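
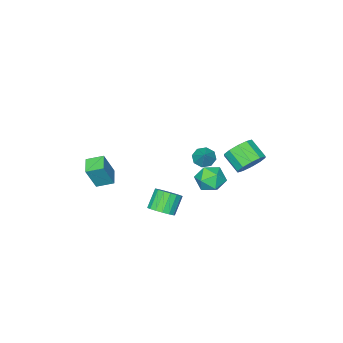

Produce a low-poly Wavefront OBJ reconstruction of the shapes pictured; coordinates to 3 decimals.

v -2.615 -1.402 -4.168
v -1.969 -1.617 -4.459
v -1.965 -0.718 -3.232
v -2.157 -1.132 -4.683
v -2.613 -0.805 -4.606
v -3.07 -0.828 -4.272
v -3.261 -1.188 -3.878
v -3.072 -1.673 -3.654
v -2.616 -1.999 -3.731
v -2.159 -1.976 -4.065
v 0.142 2.284 -3.46
v 0.596 1.568 -2.911
v -1.176 1.332 -3.609
v -0.722 0.616 -3.06
v -1.009 1.481 -2.625
v -0.194 2.069 -2.533
v -0.386 0.831 -3.987
v 0.429 1.419 -3.895
v 0.27 0.671 -3.237
v -0.115 1.072 -2.395
v -0.465 1.828 -4.125
v -0.85 2.229 -3.283
v -3.644 1.511 -3.754
v -2.955 1.057 -4.37
v -3.027 -0.146 -3.562
v -3.716 0.309 -2.946
v -2.638 1.351 -3.903
v -2.709 0.149 -3.096
v -2.705 1.707 -3.379
v -2.776 0.504 -2.572
v -3.131 1.988 -2.998
v -3.202 0.785 -2.191
v -3.753 2.087 -2.906
v -3.824 0.884 -2.099
v -4.333 1.966 -3.138
v -4.405 0.763 -2.33
v -4.651 1.671 -3.604
v -4.722 0.469 -2.797
v -4.584 1.316 -4.128
v -4.655 0.113 -3.321
v -4.158 1.035 -4.509
v -4.229 -0.168 -3.702
v -3.536 0.936 -4.601
v -3.607 -0.267 -3.794
v 2.896 -3.263 -3.465
v 3.585 -3.372 -1.839
v 3.641 -2.455 -3.727
v 4.33 -2.564 -2.1
v 3.61 -4.036 -3.82
v 4.299 -4.145 -2.193
v 4.355 -3.228 -4.081
v 5.044 -3.337 -2.455
v 3.426 1.214 -4.238
v 4.022 1.438 -3.706
v 3.17 1.189 -2.649
v 2.574 0.966 -3.182
v 3.829 1.777 -3.781
v 2.978 1.528 -2.724
v 3.544 1.988 -3.961
v 2.693 1.739 -2.904
v 3.232 2.021 -4.205
v 2.381 1.772 -3.148
v 2.965 1.869 -4.456
v 2.113 1.62 -3.399
v 2.803 1.568 -4.658
v 1.951 1.319 -3.601
v 2.783 1.185 -4.763
v 1.932 0.936 -3.706
v 2.911 0.809 -4.748
v 2.06 0.561 -3.692
v 3.157 0.526 -4.617
v 2.305 0.278 -3.56
v 3.465 0.401 -4.399
v 2.613 0.152 -3.342
v 3.763 0.462 -4.144
v 2.911 0.213 -3.087
v 3.984 0.695 -3.911
v 3.133 0.446 -2.854
v 4.078 1.048 -3.753
v 3.226 0.799 -2.696
f 2 1 4
f 2 4 3
f 4 1 5
f 4 5 3
f 5 1 6
f 5 6 3
f 6 1 7
f 6 7 3
f 7 1 8
f 7 8 3
f 8 1 9
f 8 9 3
f 9 1 10
f 9 10 3
f 10 1 2
f 10 2 3
f 11 22 16
f 11 16 12
f 11 12 18
f 11 18 21
f 11 21 22
f 12 16 20
f 16 22 15
f 22 21 13
f 21 18 17
f 18 12 19
f 14 20 15
f 14 15 13
f 14 13 17
f 14 17 19
f 14 19 20
f 15 20 16
f 13 15 22
f 17 13 21
f 19 17 18
f 20 19 12
f 24 23 27
f 24 27 25
f 25 27 28
f 25 28 26
f 27 23 29
f 27 29 28
f 28 29 30
f 28 30 26
f 29 23 31
f 29 31 30
f 30 31 32
f 30 32 26
f 31 23 33
f 31 33 32
f 32 33 34
f 32 34 26
f 33 23 35
f 33 35 34
f 34 35 36
f 34 36 26
f 35 23 37
f 35 37 36
f 36 37 38
f 36 38 26
f 37 23 39
f 37 39 38
f 38 39 40
f 38 40 26
f 39 23 41
f 39 41 40
f 40 41 42
f 40 42 26
f 41 23 43
f 41 43 42
f 42 43 44
f 42 44 26
f 43 23 24
f 43 24 44
f 44 24 25
f 44 25 26
f 46 48 45
f 49 46 45
f 45 48 47
f 47 49 45
f 46 52 48
f 50 46 49
f 50 52 46
f 48 52 47
f 51 49 47
f 47 52 51
f 51 50 49
f 52 50 51
f 54 53 57
f 54 57 55
f 55 57 58
f 55 58 56
f 57 53 59
f 57 59 58
f 58 59 60
f 58 60 56
f 59 53 61
f 59 61 60
f 60 61 62
f 60 62 56
f 61 53 63
f 61 63 62
f 62 63 64
f 62 64 56
f 63 53 65
f 63 65 64
f 64 65 66
f 64 66 56
f 65 53 67
f 65 67 66
f 66 67 68
f 66 68 56
f 67 53 69
f 67 69 68
f 68 69 70
f 68 70 56
f 69 53 71
f 69 71 70
f 70 71 72
f 70 72 56
f 71 53 73
f 71 73 72
f 72 73 74
f 72 74 56
f 73 53 75
f 73 75 74
f 74 75 76
f 74 76 56
f 75 53 77
f 75 77 76
f 76 77 78
f 76 78 56
f 77 53 79
f 77 79 78
f 78 79 80
f 78 80 56
f 79 53 54
f 79 54 80
f 80 54 55
f 80 55 56



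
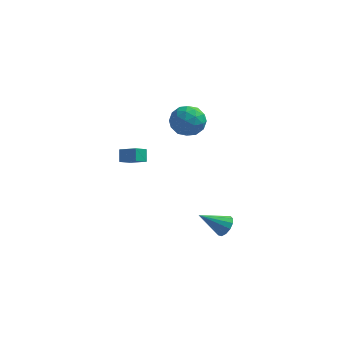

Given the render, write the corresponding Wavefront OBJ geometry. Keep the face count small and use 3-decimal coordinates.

v 3.298 -3.633 -0.764
v 3.751 -3.869 -0.27
v 1.942 -4.087 0.264
v 3.684 -3.483 -0.187
v 3.495 -3.145 -0.288
v 3.243 -2.962 -0.539
v 3.009 -2.992 -0.862
v 2.866 -3.226 -1.153
v 2.86 -3.589 -1.321
v 2.994 -3.966 -1.312
v 3.223 -4.238 -1.129
v 3.477 -4.317 -0.829
v 3.673 -4.18 -0.509
v -3.03 2.466 -0.792
v -3.159 3.028 -0.128
v -4.084 2.801 -1.282
v -4.214 3.364 -0.617
v -2.566 3.176 -1.303
v -2.696 3.739 -0.638
v -3.621 3.512 -1.792
v -3.75 4.074 -1.128
v 0.072 4.862 2.415
v 0.764 4.01 2.123
v -1.384 3.83 1.977
v -0.692 2.978 1.685
v -0.791 3.281 2.775
v 0.108 3.918 3.046
v -0.728 3.922 1.054
v 0.171 4.559 1.325
v 0.269 3.429 1.282
v 0.23 3.033 2.346
v -0.85 4.807 1.754
v -0.889 4.411 2.818
v 0.546 4.526 2.307
v -1.166 3.314 1.793
v -1.224 3.491 2.433
v -0.818 2.991 2.262
v 0.161 4.473 2.85
v 0.567 3.972 2.678
v -0.347 3.543 3.062
v -1.187 3.868 1.422
v -0.781 3.367 1.25
v 0.198 4.849 1.838
v 0.604 4.349 1.667
v -0.273 4.297 1.038
v 0.661 3.684 1.641
v -0.194 3.078 1.384
v -0.216 3.632 1.013
v 0.313 4.007 1.172
v 0.639 3.451 2.267
v -0.217 2.845 2.009
v -0.276 3.023 2.65
v 0.253 3.398 2.809
v 0.348 3.11 1.772
v -0.403 4.995 2.091
v -1.259 4.389 1.833
v -0.873 4.442 1.291
v -0.344 4.817 1.45
v -0.426 4.762 2.716
v -1.281 4.156 2.459
v -0.933 3.833 2.928
v -0.404 4.208 3.087
v -0.968 4.73 2.328
f 2 1 4
f 2 4 3
f 4 1 5
f 4 5 3
f 5 1 6
f 5 6 3
f 6 1 7
f 6 7 3
f 7 1 8
f 7 8 3
f 8 1 9
f 8 9 3
f 9 1 10
f 9 10 3
f 10 1 11
f 10 11 3
f 11 1 12
f 11 12 3
f 12 1 13
f 12 13 3
f 13 1 2
f 13 2 3
f 15 17 14
f 18 15 14
f 14 17 16
f 16 18 14
f 15 21 17
f 19 15 18
f 19 21 15
f 17 21 16
f 20 18 16
f 16 21 20
f 20 19 18
f 21 19 20
f 22 59 38
f 59 33 62
f 38 62 27
f 59 62 38
f 22 38 34
f 38 27 39
f 34 39 23
f 38 39 34
f 22 34 43
f 34 23 44
f 43 44 29
f 34 44 43
f 22 43 55
f 43 29 58
f 55 58 32
f 43 58 55
f 22 55 59
f 55 32 63
f 59 63 33
f 55 63 59
f 23 39 50
f 39 27 53
f 50 53 31
f 39 53 50
f 27 62 40
f 62 33 61
f 40 61 26
f 62 61 40
f 33 63 60
f 63 32 56
f 60 56 24
f 63 56 60
f 32 58 57
f 58 29 45
f 57 45 28
f 58 45 57
f 29 44 49
f 44 23 46
f 49 46 30
f 44 46 49
f 25 51 37
f 51 31 52
f 37 52 26
f 51 52 37
f 25 37 35
f 37 26 36
f 35 36 24
f 37 36 35
f 25 35 42
f 35 24 41
f 42 41 28
f 35 41 42
f 25 42 47
f 42 28 48
f 47 48 30
f 42 48 47
f 25 47 51
f 47 30 54
f 51 54 31
f 47 54 51
f 26 52 40
f 52 31 53
f 40 53 27
f 52 53 40
f 24 36 60
f 36 26 61
f 60 61 33
f 36 61 60
f 28 41 57
f 41 24 56
f 57 56 32
f 41 56 57
f 30 48 49
f 48 28 45
f 49 45 29
f 48 45 49
f 31 54 50
f 54 30 46
f 50 46 23
f 54 46 50



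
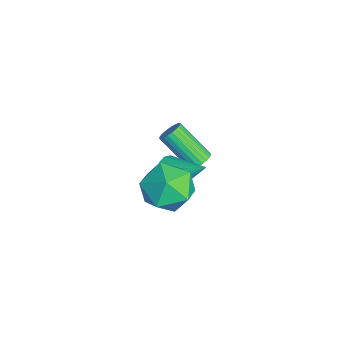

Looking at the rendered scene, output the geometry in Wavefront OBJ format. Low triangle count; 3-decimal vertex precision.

v 2.796 0.62 2.638
v 3.716 0.936 3.301
v 3.844 -0.756 1.839
v 4.764 -0.44 2.502
v 3.824 -0.943 3.002
v 3.176 -0.092 3.495
v 4.384 0.272 1.645
v 3.736 1.123 2.138
v 4.698 0.721 2.687
v 4.352 -0.029 3.526
v 3.208 0.209 1.614
v 2.862 -0.541 2.453
v -0.192 1.932 -0.484
v 0.28 1.783 -0.267
v -0.637 0.7 0.981
v -1.108 0.848 0.764
v 0.234 1.954 -0.152
v -0.683 0.87 1.096
v 0.123 2.122 -0.088
v -0.793 1.038 1.16
v -0.036 2.26 -0.085
v -0.952 1.176 1.164
v -0.218 2.349 -0.142
v -1.135 1.265 1.106
v -0.397 2.374 -0.251
v -1.313 1.29 0.997
v -0.544 2.332 -0.396
v -1.46 1.248 0.853
v -0.638 2.229 -0.554
v -1.554 1.145 0.694
v -0.663 2.08 -0.701
v -1.58 0.997 0.547
v -0.617 1.91 -0.816
v -1.534 0.826 0.432
v -0.507 1.742 -0.88
v -1.423 0.658 0.368
v -0.348 1.604 -0.884
v -1.264 0.52 0.365
v -0.165 1.515 -0.826
v -1.082 0.431 0.422
v 0.013 1.49 -0.717
v -0.903 0.406 0.531
v 0.16 1.532 -0.573
v -0.756 0.448 0.676
v 0.254 1.635 -0.414
v -0.662 0.551 0.834
v 0.837 0.65 0.096
v 1.412 0.739 -0.439
v 1.603 1.87 1.124
v 1.151 0.992 -0.543
v 0.818 1.166 -0.502
v 0.489 1.221 -0.324
v 0.24 1.146 -0.049
v 0.128 0.957 0.259
v 0.179 0.698 0.529
v 0.38 0.427 0.7
v 0.686 0.208 0.733
v 1.027 0.09 0.62
v 1.324 0.1 0.387
v 1.51 0.236 0.087
v 1.542 0.467 -0.211
f 1 12 6
f 1 6 2
f 1 2 8
f 1 8 11
f 1 11 12
f 2 6 10
f 6 12 5
f 12 11 3
f 11 8 7
f 8 2 9
f 4 10 5
f 4 5 3
f 4 3 7
f 4 7 9
f 4 9 10
f 5 10 6
f 3 5 12
f 7 3 11
f 9 7 8
f 10 9 2
f 14 13 17
f 14 17 15
f 15 17 18
f 15 18 16
f 17 13 19
f 17 19 18
f 18 19 20
f 18 20 16
f 19 13 21
f 19 21 20
f 20 21 22
f 20 22 16
f 21 13 23
f 21 23 22
f 22 23 24
f 22 24 16
f 23 13 25
f 23 25 24
f 24 25 26
f 24 26 16
f 25 13 27
f 25 27 26
f 26 27 28
f 26 28 16
f 27 13 29
f 27 29 28
f 28 29 30
f 28 30 16
f 29 13 31
f 29 31 30
f 30 31 32
f 30 32 16
f 31 13 33
f 31 33 32
f 32 33 34
f 32 34 16
f 33 13 35
f 33 35 34
f 34 35 36
f 34 36 16
f 35 13 37
f 35 37 36
f 36 37 38
f 36 38 16
f 37 13 39
f 37 39 38
f 38 39 40
f 38 40 16
f 39 13 41
f 39 41 40
f 40 41 42
f 40 42 16
f 41 13 43
f 41 43 42
f 42 43 44
f 42 44 16
f 43 13 45
f 43 45 44
f 44 45 46
f 44 46 16
f 45 13 14
f 45 14 46
f 46 14 15
f 46 15 16
f 48 47 50
f 48 50 49
f 50 47 51
f 50 51 49
f 51 47 52
f 51 52 49
f 52 47 53
f 52 53 49
f 53 47 54
f 53 54 49
f 54 47 55
f 54 55 49
f 55 47 56
f 55 56 49
f 56 47 57
f 56 57 49
f 57 47 58
f 57 58 49
f 58 47 59
f 58 59 49
f 59 47 60
f 59 60 49
f 60 47 61
f 60 61 49
f 61 47 48
f 61 48 49



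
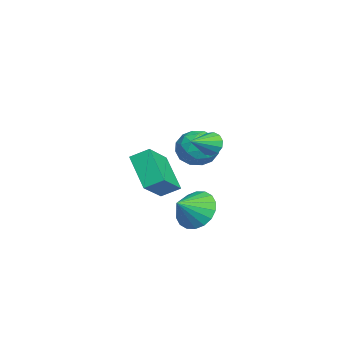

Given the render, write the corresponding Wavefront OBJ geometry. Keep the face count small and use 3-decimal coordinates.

v 3.073 -0.555 1.632
v 3.387 -0.534 1.11
v 3.987 -1.405 2.148
v 3.511 -0.282 1.307
v 3.496 -0.116 1.608
v 3.346 -0.089 1.916
v 3.11 -0.211 2.135
v 2.862 -0.442 2.194
v 2.681 -0.708 2.074
v 2.625 -0.926 1.815
v 2.711 -1.027 1.497
v 2.911 -0.977 1.223
v 3.164 -0.794 1.078
v -2.035 -0.997 -0.089
v -1.621 -0.345 -0.754
v -0.579 -1.755 0.074
v -0.165 -1.103 -0.591
v -0.455 -0.776 0.33
v -1.355 -0.307 0.229
v -0.845 -1.793 -0.909
v -1.745 -1.324 -1.01
v -0.885 -0.836 -1.262
v -0.644 -0.208 -0.495
v -1.556 -1.892 -0.185
v -1.315 -1.264 0.582
v -1.956 -0.604 -0.436
v -0.244 -1.496 -0.244
v -0.414 -1.303 0.298
v -0.171 -0.92 -0.094
v -1.8 -0.582 0.142
v -1.556 -0.199 -0.249
v -0.871 -0.452 0.389
v -0.644 -1.901 -0.431
v -0.4 -1.518 -0.822
v -2.029 -1.18 -0.586
v -1.786 -0.797 -0.978
v -1.329 -1.648 -1.069
v -1.28 -0.51 -1.125
v -0.424 -0.956 -1.029
v -0.824 -1.361 -1.216
v -1.353 -1.086 -1.276
v -1.138 -0.14 -0.675
v -0.282 -0.586 -0.579
v -0.453 -0.394 -0.037
v -0.982 -0.118 -0.097
v -0.706 -0.43 -0.973
v -1.918 -1.514 -0.101
v -1.062 -1.96 -0.005
v -1.218 -1.982 -0.583
v -1.747 -1.706 -0.643
v -1.776 -1.144 0.349
v -0.92 -1.59 0.445
v -0.847 -1.014 0.596
v -1.376 -0.739 0.536
v -1.494 -1.67 0.293
v 3.074 -1.148 -2.101
v 3.531 -1.522 -2.945
v 3.766 -1.932 -1.379
v 3.804 -1.173 -2.827
v 3.933 -0.819 -2.566
v 3.891 -0.53 -2.212
v 3.688 -0.364 -1.837
v 3.363 -0.353 -1.514
v 2.981 -0.499 -1.307
v 2.617 -0.774 -1.257
v 2.344 -1.123 -1.375
v 2.216 -1.477 -1.636
v 2.258 -1.766 -1.99
v 2.461 -1.933 -2.365
v 2.786 -1.944 -2.688
v 3.168 -1.797 -2.895
v 2.297 -3.143 0.088
v 2.351 -2.339 0.551
v 3.574 -2.555 -1.083
v 3.629 -1.75 -0.62
v 3.531 -3.81 1.1
v 3.586 -3.005 1.563
v 4.809 -3.221 -0.071
v 4.863 -2.417 0.392
f 2 1 4
f 2 4 3
f 4 1 5
f 4 5 3
f 5 1 6
f 5 6 3
f 6 1 7
f 6 7 3
f 7 1 8
f 7 8 3
f 8 1 9
f 8 9 3
f 9 1 10
f 9 10 3
f 10 1 11
f 10 11 3
f 11 1 12
f 11 12 3
f 12 1 13
f 12 13 3
f 13 1 2
f 13 2 3
f 14 51 30
f 51 25 54
f 30 54 19
f 51 54 30
f 14 30 26
f 30 19 31
f 26 31 15
f 30 31 26
f 14 26 35
f 26 15 36
f 35 36 21
f 26 36 35
f 14 35 47
f 35 21 50
f 47 50 24
f 35 50 47
f 14 47 51
f 47 24 55
f 51 55 25
f 47 55 51
f 15 31 42
f 31 19 45
f 42 45 23
f 31 45 42
f 19 54 32
f 54 25 53
f 32 53 18
f 54 53 32
f 25 55 52
f 55 24 48
f 52 48 16
f 55 48 52
f 24 50 49
f 50 21 37
f 49 37 20
f 50 37 49
f 21 36 41
f 36 15 38
f 41 38 22
f 36 38 41
f 17 43 29
f 43 23 44
f 29 44 18
f 43 44 29
f 17 29 27
f 29 18 28
f 27 28 16
f 29 28 27
f 17 27 34
f 27 16 33
f 34 33 20
f 27 33 34
f 17 34 39
f 34 20 40
f 39 40 22
f 34 40 39
f 17 39 43
f 39 22 46
f 43 46 23
f 39 46 43
f 18 44 32
f 44 23 45
f 32 45 19
f 44 45 32
f 16 28 52
f 28 18 53
f 52 53 25
f 28 53 52
f 20 33 49
f 33 16 48
f 49 48 24
f 33 48 49
f 22 40 41
f 40 20 37
f 41 37 21
f 40 37 41
f 23 46 42
f 46 22 38
f 42 38 15
f 46 38 42
f 57 56 59
f 57 59 58
f 59 56 60
f 59 60 58
f 60 56 61
f 60 61 58
f 61 56 62
f 61 62 58
f 62 56 63
f 62 63 58
f 63 56 64
f 63 64 58
f 64 56 65
f 64 65 58
f 65 56 66
f 65 66 58
f 66 56 67
f 66 67 58
f 67 56 68
f 67 68 58
f 68 56 69
f 68 69 58
f 69 56 70
f 69 70 58
f 70 56 71
f 70 71 58
f 71 56 57
f 71 57 58
f 73 75 72
f 76 73 72
f 72 75 74
f 74 76 72
f 73 79 75
f 77 73 76
f 77 79 73
f 75 79 74
f 78 76 74
f 74 79 78
f 78 77 76
f 79 77 78



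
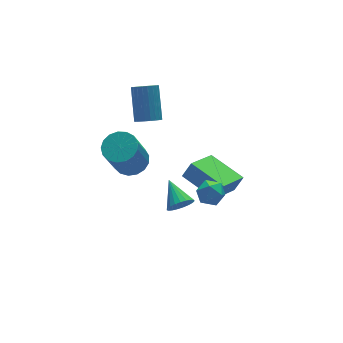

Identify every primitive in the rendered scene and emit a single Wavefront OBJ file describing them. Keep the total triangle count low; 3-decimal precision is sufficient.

v -1.202 0.443 2.472
v -0.668 -0.161 2.543
v -1.463 -0.648 4.38
v -1.998 -0.043 4.308
v -0.486 0.142 2.702
v -1.282 -0.344 4.539
v -0.469 0.515 2.808
v -1.264 0.028 4.645
v -0.619 0.871 2.837
v -1.415 0.384 4.674
v -0.903 1.129 2.783
v -1.699 0.642 4.619
v -1.256 1.23 2.657
v -2.051 0.743 4.494
v -1.596 1.151 2.489
v -2.391 0.664 4.325
v -1.846 0.91 2.316
v -2.641 0.423 4.153
v -1.949 0.562 2.18
v -2.744 0.075 4.017
v -1.88 0.187 2.11
v -2.675 -0.3 3.947
v -1.656 -0.13 2.123
v -2.452 -0.616 3.96
v -1.329 -0.315 2.216
v -2.124 -0.802 4.053
v -0.972 -0.326 2.367
v -1.767 -0.813 4.204
v 0.943 -2.171 2.313
v 1.374 -2.263 1.777
v 0.426 -3.137 2.063
v 0.857 -3.229 1.527
v 1.097 -3.275 2.177
v 1.416 -2.679 2.331
v 0.384 -2.721 1.509
v 0.703 -2.125 1.663
v 1.028 -2.603 1.28
v 1.469 -2.946 1.693
v 0.331 -2.454 2.147
v 0.772 -2.797 2.56
v 0.513 1.987 3.079
v 1.1 1.97 2.878
v 1.573 3.096 4.159
v 0.987 3.113 4.361
v 1.011 2.154 2.749
v 1.484 3.28 4.03
v 0.846 2.313 2.67
v 1.319 3.439 3.951
v 0.631 2.422 2.654
v 1.104 3.548 3.935
v 0.398 2.465 2.702
v 0.871 3.591 3.983
v 0.182 2.435 2.808
v 0.655 3.561 4.089
v 0.017 2.337 2.955
v 0.49 3.463 4.236
v -0.072 2.186 3.121
v 0.401 3.312 4.402
v -0.073 2.004 3.281
v 0.4 3.13 4.562
v 0.016 1.82 3.41
v 0.489 2.946 4.691
v 0.181 1.661 3.489
v 0.654 2.787 4.77
v 0.396 1.552 3.505
v 0.869 2.678 4.786
v 0.629 1.509 3.457
v 1.102 2.635 4.738
v 0.845 1.539 3.351
v 1.318 2.665 4.632
v 1.01 1.637 3.204
v 1.483 2.763 4.485
v 1.099 1.788 3.038
v 1.572 2.914 4.319
v 0.445 -0.959 -0.452
v 0.733 -0.724 -0.985
v 0.575 0.299 0.172
v 0.472 -0.672 -1.035
v 0.207 -0.67 -0.984
v -0.017 -0.718 -0.841
v -0.162 -0.807 -0.63
v -0.201 -0.923 -0.389
v -0.129 -1.045 -0.159
v 0.042 -1.152 0.02
v 0.283 -1.225 0.118
v 0.552 -1.253 0.117
v 0.803 -1.229 0.018
v 0.991 -1.159 -0.163
v 1.085 -1.054 -0.393
v 1.068 -0.933 -0.634
v 0.944 -0.816 -0.844
v 4.004 0.335 -2.518
v 2.46 -0.465 -1.593
v 3.364 2.089 -2.068
v 1.82 1.288 -1.142
v 4.46 0.312 -1.778
v 2.916 -0.489 -0.852
v 3.82 2.065 -1.327
v 2.276 1.265 -0.402
f 2 1 5
f 2 5 3
f 3 5 6
f 3 6 4
f 5 1 7
f 5 7 6
f 6 7 8
f 6 8 4
f 7 1 9
f 7 9 8
f 8 9 10
f 8 10 4
f 9 1 11
f 9 11 10
f 10 11 12
f 10 12 4
f 11 1 13
f 11 13 12
f 12 13 14
f 12 14 4
f 13 1 15
f 13 15 14
f 14 15 16
f 14 16 4
f 15 1 17
f 15 17 16
f 16 17 18
f 16 18 4
f 17 1 19
f 17 19 18
f 18 19 20
f 18 20 4
f 19 1 21
f 19 21 20
f 20 21 22
f 20 22 4
f 21 1 23
f 21 23 22
f 22 23 24
f 22 24 4
f 23 1 25
f 23 25 24
f 24 25 26
f 24 26 4
f 25 1 27
f 25 27 26
f 26 27 28
f 26 28 4
f 27 1 2
f 27 2 28
f 28 2 3
f 28 3 4
f 29 40 34
f 29 34 30
f 29 30 36
f 29 36 39
f 29 39 40
f 30 34 38
f 34 40 33
f 40 39 31
f 39 36 35
f 36 30 37
f 32 38 33
f 32 33 31
f 32 31 35
f 32 35 37
f 32 37 38
f 33 38 34
f 31 33 40
f 35 31 39
f 37 35 36
f 38 37 30
f 42 41 45
f 42 45 43
f 43 45 46
f 43 46 44
f 45 41 47
f 45 47 46
f 46 47 48
f 46 48 44
f 47 41 49
f 47 49 48
f 48 49 50
f 48 50 44
f 49 41 51
f 49 51 50
f 50 51 52
f 50 52 44
f 51 41 53
f 51 53 52
f 52 53 54
f 52 54 44
f 53 41 55
f 53 55 54
f 54 55 56
f 54 56 44
f 55 41 57
f 55 57 56
f 56 57 58
f 56 58 44
f 57 41 59
f 57 59 58
f 58 59 60
f 58 60 44
f 59 41 61
f 59 61 60
f 60 61 62
f 60 62 44
f 61 41 63
f 61 63 62
f 62 63 64
f 62 64 44
f 63 41 65
f 63 65 64
f 64 65 66
f 64 66 44
f 65 41 67
f 65 67 66
f 66 67 68
f 66 68 44
f 67 41 69
f 67 69 68
f 68 69 70
f 68 70 44
f 69 41 71
f 69 71 70
f 70 71 72
f 70 72 44
f 71 41 73
f 71 73 72
f 72 73 74
f 72 74 44
f 73 41 42
f 73 42 74
f 74 42 43
f 74 43 44
f 76 75 78
f 76 78 77
f 78 75 79
f 78 79 77
f 79 75 80
f 79 80 77
f 80 75 81
f 80 81 77
f 81 75 82
f 81 82 77
f 82 75 83
f 82 83 77
f 83 75 84
f 83 84 77
f 84 75 85
f 84 85 77
f 85 75 86
f 85 86 77
f 86 75 87
f 86 87 77
f 87 75 88
f 87 88 77
f 88 75 89
f 88 89 77
f 89 75 90
f 89 90 77
f 90 75 91
f 90 91 77
f 91 75 76
f 91 76 77
f 93 95 92
f 96 93 92
f 92 95 94
f 94 96 92
f 93 99 95
f 97 93 96
f 97 99 93
f 95 99 94
f 98 96 94
f 94 99 98
f 98 97 96
f 99 97 98



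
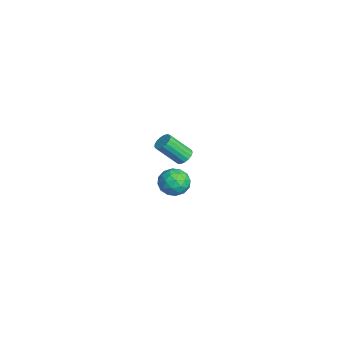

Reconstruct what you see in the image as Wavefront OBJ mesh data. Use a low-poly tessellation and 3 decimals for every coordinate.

v 3.079 -1.614 3.073
v 3.721 -1.055 3.044
v 3.559 -2.225 1.936
v 4.201 -1.666 1.907
v 4.172 -2.25 2.527
v 3.875 -1.872 3.23
v 3.405 -1.408 1.75
v 3.108 -1.03 2.453
v 3.922 -0.928 2.227
v 4.397 -1.448 2.706
v 2.883 -1.832 2.274
v 3.358 -2.352 2.753
v 3.357 -1.281 3.159
v 3.923 -1.999 1.821
v 3.905 -2.342 2.186
v 4.283 -2.014 2.169
v 3.448 -1.761 3.268
v 3.826 -1.432 3.251
v 4.091 -2.135 2.946
v 3.454 -1.848 1.729
v 3.832 -1.519 1.712
v 2.997 -1.266 2.811
v 3.375 -0.938 2.794
v 3.189 -1.145 2.034
v 3.854 -0.878 2.661
v 4.136 -1.237 1.992
v 3.668 -1.085 1.9
v 3.493 -0.863 2.314
v 4.132 -1.183 2.943
v 4.415 -1.543 2.274
v 4.397 -1.886 2.639
v 4.223 -1.663 3.052
v 4.251 -1.109 2.462
v 2.865 -1.737 2.706
v 3.148 -2.097 2.037
v 3.057 -1.617 1.928
v 2.883 -1.394 2.341
v 3.144 -2.043 2.988
v 3.426 -2.402 2.319
v 3.787 -2.417 2.666
v 3.612 -2.195 3.08
v 3.029 -2.171 2.518
v -3.257 0.249 -0.857
v -2.695 0.157 -0.876
v -2.84 -0.981 0.379
v -3.403 -0.889 0.397
v -2.722 0.36 -0.695
v -2.868 -0.778 0.56
v -2.872 0.537 -0.552
v -3.017 -0.601 0.703
v -3.11 0.648 -0.478
v -3.255 -0.49 0.777
v -3.382 0.668 -0.492
v -3.527 -0.47 0.763
v -3.625 0.592 -0.589
v -3.77 -0.546 0.666
v -3.784 0.437 -0.748
v -3.929 -0.701 0.507
v -3.822 0.239 -0.932
v -3.968 -0.899 0.323
v -3.731 0.044 -1.098
v -3.877 -1.094 0.156
v -3.532 -0.105 -1.21
v -3.677 -1.243 0.045
v -3.269 -0.173 -1.241
v -3.414 -1.31 0.014
v -3.004 -0.144 -1.184
v -3.149 -1.281 0.071
v -2.797 -0.025 -1.052
v -2.942 -1.162 0.203
f 1 38 17
f 38 12 41
f 17 41 6
f 38 41 17
f 1 17 13
f 17 6 18
f 13 18 2
f 17 18 13
f 1 13 22
f 13 2 23
f 22 23 8
f 13 23 22
f 1 22 34
f 22 8 37
f 34 37 11
f 22 37 34
f 1 34 38
f 34 11 42
f 38 42 12
f 34 42 38
f 2 18 29
f 18 6 32
f 29 32 10
f 18 32 29
f 6 41 19
f 41 12 40
f 19 40 5
f 41 40 19
f 12 42 39
f 42 11 35
f 39 35 3
f 42 35 39
f 11 37 36
f 37 8 24
f 36 24 7
f 37 24 36
f 8 23 28
f 23 2 25
f 28 25 9
f 23 25 28
f 4 30 16
f 30 10 31
f 16 31 5
f 30 31 16
f 4 16 14
f 16 5 15
f 14 15 3
f 16 15 14
f 4 14 21
f 14 3 20
f 21 20 7
f 14 20 21
f 4 21 26
f 21 7 27
f 26 27 9
f 21 27 26
f 4 26 30
f 26 9 33
f 30 33 10
f 26 33 30
f 5 31 19
f 31 10 32
f 19 32 6
f 31 32 19
f 3 15 39
f 15 5 40
f 39 40 12
f 15 40 39
f 7 20 36
f 20 3 35
f 36 35 11
f 20 35 36
f 9 27 28
f 27 7 24
f 28 24 8
f 27 24 28
f 10 33 29
f 33 9 25
f 29 25 2
f 33 25 29
f 44 43 47
f 44 47 45
f 45 47 48
f 45 48 46
f 47 43 49
f 47 49 48
f 48 49 50
f 48 50 46
f 49 43 51
f 49 51 50
f 50 51 52
f 50 52 46
f 51 43 53
f 51 53 52
f 52 53 54
f 52 54 46
f 53 43 55
f 53 55 54
f 54 55 56
f 54 56 46
f 55 43 57
f 55 57 56
f 56 57 58
f 56 58 46
f 57 43 59
f 57 59 58
f 58 59 60
f 58 60 46
f 59 43 61
f 59 61 60
f 60 61 62
f 60 62 46
f 61 43 63
f 61 63 62
f 62 63 64
f 62 64 46
f 63 43 65
f 63 65 64
f 64 65 66
f 64 66 46
f 65 43 67
f 65 67 66
f 66 67 68
f 66 68 46
f 67 43 69
f 67 69 68
f 68 69 70
f 68 70 46
f 69 43 44
f 69 44 70
f 70 44 45
f 70 45 46



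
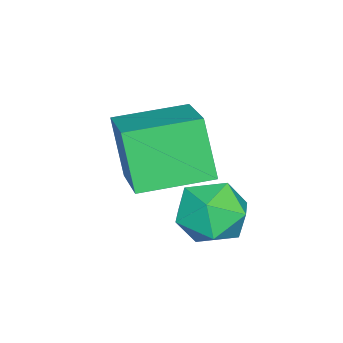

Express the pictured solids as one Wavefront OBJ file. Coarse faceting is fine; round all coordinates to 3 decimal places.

v -3.577 -1.909 -3.423
v -3.203 -1.44 -2.928
v -2.617 -1.82 -4.232
v -2.243 -1.351 -3.737
v -2.341 -2.102 -3.562
v -2.934 -2.158 -3.062
v -2.886 -1.102 -4.098
v -3.479 -1.158 -3.598
v -2.776 -0.941 -3.345
v -2.439 -1.559 -3.014
v -3.381 -1.701 -4.146
v -3.044 -2.319 -3.815
v -3.267 -3.467 -3.314
v -3.647 -3.878 -2.074
v -4.062 -2.23 -3.147
v -4.442 -2.641 -1.907
v -1.898 -2.679 -2.633
v -2.278 -3.09 -1.393
v -2.693 -1.442 -2.466
v -3.073 -1.853 -1.226
f 1 12 6
f 1 6 2
f 1 2 8
f 1 8 11
f 1 11 12
f 2 6 10
f 6 12 5
f 12 11 3
f 11 8 7
f 8 2 9
f 4 10 5
f 4 5 3
f 4 3 7
f 4 7 9
f 4 9 10
f 5 10 6
f 3 5 12
f 7 3 11
f 9 7 8
f 10 9 2
f 14 16 13
f 17 14 13
f 13 16 15
f 15 17 13
f 14 20 16
f 18 14 17
f 18 20 14
f 16 20 15
f 19 17 15
f 15 20 19
f 19 18 17
f 20 18 19



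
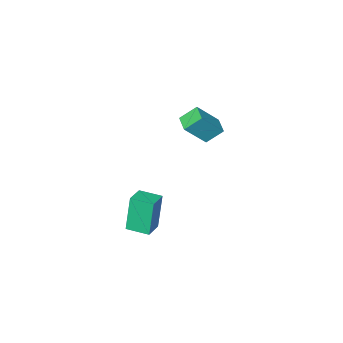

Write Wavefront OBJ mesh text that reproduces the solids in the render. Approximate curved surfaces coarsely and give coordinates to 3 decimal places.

v 2.829 3.324 -3.362
v 2.524 3.189 -1.654
v 2.228 4.171 -3.403
v 1.922 4.036 -1.695
v 3.578 3.864 -3.185
v 3.272 3.729 -1.477
v 2.976 4.711 -3.226
v 2.671 4.576 -1.518
v -3.491 -0.057 -1.572
v -2.459 -0.224 -0.427
v -3.212 0.779 -1.701
v -2.18 0.611 -0.556
v -2.8 -0.391 -2.244
v -1.768 -0.559 -1.099
v -2.521 0.444 -2.373
v -1.489 0.277 -1.228
f 2 4 1
f 5 2 1
f 1 4 3
f 3 5 1
f 2 8 4
f 6 2 5
f 6 8 2
f 4 8 3
f 7 5 3
f 3 8 7
f 7 6 5
f 8 6 7
f 10 12 9
f 13 10 9
f 9 12 11
f 11 13 9
f 10 16 12
f 14 10 13
f 14 16 10
f 12 16 11
f 15 13 11
f 11 16 15
f 15 14 13
f 16 14 15



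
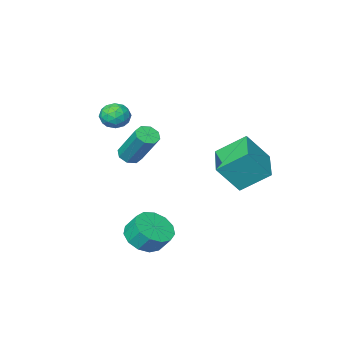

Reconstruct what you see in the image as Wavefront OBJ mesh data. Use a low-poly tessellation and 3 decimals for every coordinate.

v 0.848 -2.772 2.039
v 1.473 -2.435 2.405
v 0.827 -3.705 2.935
v 1.452 -3.368 3.301
v 0.741 -3.003 3.307
v 0.755 -2.426 2.754
v 1.545 -3.714 2.586
v 1.559 -3.137 2.033
v 1.905 -3.017 2.743
v 1.408 -2.578 3.188
v 0.892 -3.562 2.152
v 0.395 -3.123 2.597
v 1.162 -2.522 2.144
v 1.138 -3.618 3.196
v 0.72 -3.403 3.2
v 1.088 -3.205 3.415
v 0.74 -2.517 2.349
v 1.108 -2.319 2.563
v 0.677 -2.652 3.094
v 1.192 -3.821 2.777
v 1.56 -3.623 2.991
v 1.212 -2.935 1.925
v 1.58 -2.737 2.14
v 1.623 -3.488 2.246
v 1.784 -2.666 2.557
v 1.771 -3.214 3.083
v 1.826 -3.417 2.664
v 1.834 -3.079 2.338
v 1.492 -2.408 2.819
v 1.479 -2.956 3.345
v 1.061 -2.741 3.349
v 1.069 -2.402 3.024
v 1.745 -2.75 3.018
v 0.821 -3.184 1.995
v 0.808 -3.732 2.521
v 1.231 -3.738 2.316
v 1.239 -3.399 1.991
v 0.529 -2.926 2.257
v 0.516 -3.474 2.783
v 0.466 -3.061 3.002
v 0.474 -2.723 2.676
v 0.555 -3.39 2.322
v -3.925 2.226 0.812
v -2.896 1.831 2.222
v -2.9 3.859 0.521
v -1.871 3.464 1.931
v -2.809 1.336 -0.251
v -1.78 0.941 1.159
v -1.784 2.969 -0.542
v -0.755 2.574 0.868
v 2.435 1.577 -2.977
v 3.411 1.898 -2.912
v 3.162 2.484 -2.077
v 2.185 2.163 -2.143
v 3.138 2.275 -3.258
v 2.888 2.862 -2.423
v 2.641 2.431 -3.515
v 2.392 3.017 -2.68
v 2.079 2.315 -3.602
v 1.83 2.901 -2.767
v 1.63 1.965 -3.49
v 1.381 2.551 -2.655
v 1.436 1.492 -3.216
v 1.187 2.078 -2.381
v 1.559 1.045 -2.866
v 1.31 1.632 -2.031
v 1.961 0.768 -2.551
v 1.711 1.354 -1.716
v 2.512 0.747 -2.372
v 2.263 1.333 -1.537
v 3.039 0.99 -2.385
v 2.79 1.576 -1.55
v 3.374 1.419 -2.586
v 3.125 2.005 -1.751
v 2.579 0.69 1.911
v 3.039 0.406 2.172
v 2.901 1.727 3.85
v 2.441 2.01 3.589
v 3.175 0.756 1.908
v 3.037 2.077 3.586
v 2.962 1.067 1.645
v 2.824 2.388 3.323
v 2.525 1.157 1.539
v 2.386 2.478 3.217
v 2.119 0.973 1.65
v 1.981 2.294 3.328
v 1.983 0.623 1.914
v 1.845 1.944 3.592
v 2.196 0.312 2.177
v 2.058 1.633 3.855
v 2.634 0.222 2.283
v 2.495 1.543 3.961
f 1 38 17
f 38 12 41
f 17 41 6
f 38 41 17
f 1 17 13
f 17 6 18
f 13 18 2
f 17 18 13
f 1 13 22
f 13 2 23
f 22 23 8
f 13 23 22
f 1 22 34
f 22 8 37
f 34 37 11
f 22 37 34
f 1 34 38
f 34 11 42
f 38 42 12
f 34 42 38
f 2 18 29
f 18 6 32
f 29 32 10
f 18 32 29
f 6 41 19
f 41 12 40
f 19 40 5
f 41 40 19
f 12 42 39
f 42 11 35
f 39 35 3
f 42 35 39
f 11 37 36
f 37 8 24
f 36 24 7
f 37 24 36
f 8 23 28
f 23 2 25
f 28 25 9
f 23 25 28
f 4 30 16
f 30 10 31
f 16 31 5
f 30 31 16
f 4 16 14
f 16 5 15
f 14 15 3
f 16 15 14
f 4 14 21
f 14 3 20
f 21 20 7
f 14 20 21
f 4 21 26
f 21 7 27
f 26 27 9
f 21 27 26
f 4 26 30
f 26 9 33
f 30 33 10
f 26 33 30
f 5 31 19
f 31 10 32
f 19 32 6
f 31 32 19
f 3 15 39
f 15 5 40
f 39 40 12
f 15 40 39
f 7 20 36
f 20 3 35
f 36 35 11
f 20 35 36
f 9 27 28
f 27 7 24
f 28 24 8
f 27 24 28
f 10 33 29
f 33 9 25
f 29 25 2
f 33 25 29
f 44 46 43
f 47 44 43
f 43 46 45
f 45 47 43
f 44 50 46
f 48 44 47
f 48 50 44
f 46 50 45
f 49 47 45
f 45 50 49
f 49 48 47
f 50 48 49
f 52 51 55
f 52 55 53
f 53 55 56
f 53 56 54
f 55 51 57
f 55 57 56
f 56 57 58
f 56 58 54
f 57 51 59
f 57 59 58
f 58 59 60
f 58 60 54
f 59 51 61
f 59 61 60
f 60 61 62
f 60 62 54
f 61 51 63
f 61 63 62
f 62 63 64
f 62 64 54
f 63 51 65
f 63 65 64
f 64 65 66
f 64 66 54
f 65 51 67
f 65 67 66
f 66 67 68
f 66 68 54
f 67 51 69
f 67 69 68
f 68 69 70
f 68 70 54
f 69 51 71
f 69 71 70
f 70 71 72
f 70 72 54
f 71 51 73
f 71 73 72
f 72 73 74
f 72 74 54
f 73 51 52
f 73 52 74
f 74 52 53
f 74 53 54
f 76 75 79
f 76 79 77
f 77 79 80
f 77 80 78
f 79 75 81
f 79 81 80
f 80 81 82
f 80 82 78
f 81 75 83
f 81 83 82
f 82 83 84
f 82 84 78
f 83 75 85
f 83 85 84
f 84 85 86
f 84 86 78
f 85 75 87
f 85 87 86
f 86 87 88
f 86 88 78
f 87 75 89
f 87 89 88
f 88 89 90
f 88 90 78
f 89 75 91
f 89 91 90
f 90 91 92
f 90 92 78
f 91 75 76
f 91 76 92
f 92 76 77
f 92 77 78



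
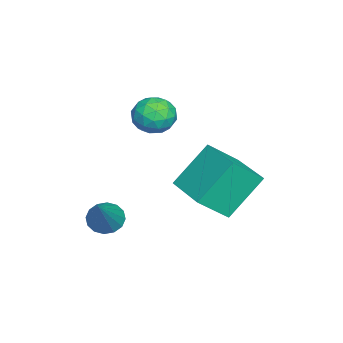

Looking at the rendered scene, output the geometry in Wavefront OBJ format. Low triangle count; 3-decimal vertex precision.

v -3.393 -0.132 2.497
v -2.647 0.205 2.226
v -3.033 -1.365 1.954
v -2.287 -1.028 1.683
v -2.429 -1.14 2.526
v -2.651 -0.377 2.862
v -3.029 -0.783 1.318
v -3.251 -0.02 1.654
v -2.422 -0.197 1.497
v -2.051 -0.418 2.244
v -3.629 -0.742 1.936
v -3.258 -0.963 2.683
v -3.051 0.145 2.41
v -2.629 -1.305 1.77
v -2.712 -1.371 2.266
v -2.274 -1.173 2.107
v -3.054 -0.197 2.783
v -2.615 0.001 2.624
v -2.487 -0.79 2.8
v -3.065 -1.161 1.556
v -2.626 -0.963 1.397
v -3.406 0.013 2.073
v -2.968 0.211 1.914
v -3.193 -0.37 1.38
v -2.481 0.107 1.822
v -2.27 -0.619 1.502
v -2.706 -0.474 1.288
v -2.836 -0.026 1.486
v -2.263 -0.023 2.26
v -2.051 -0.748 1.941
v -2.135 -0.814 2.437
v -2.265 -0.366 2.634
v -2.131 -0.26 1.832
v -3.629 -0.412 2.239
v -3.417 -1.137 1.92
v -3.415 -0.794 1.546
v -3.545 -0.346 1.743
v -3.41 -0.541 2.678
v -3.199 -1.267 2.358
v -2.844 -1.134 2.694
v -2.974 -0.686 2.892
v -3.549 -0.9 2.348
v -0.424 -1.754 -1.833
v 0.034 -2.047 -2.257
v 1.084 -1.606 -0.307
v 0.062 -1.696 -2.319
v -0.04 -1.361 -2.25
v -0.245 -1.131 -2.07
v -0.498 -1.068 -1.825
v -0.732 -1.189 -1.583
v -0.882 -1.461 -1.408
v -0.91 -1.812 -1.346
v -0.808 -2.147 -1.415
v -0.603 -2.377 -1.596
v -0.35 -2.44 -1.84
v -0.117 -2.319 -2.082
v -3.093 0.032 -1.432
v -4.02 1.096 0.151
v -3.764 1.025 -2.492
v -4.69 2.089 -0.91
v -1.51 1.231 -1.31
v -2.436 2.295 0.272
v -2.18 2.224 -2.371
v -3.107 3.288 -0.788
f 1 38 17
f 38 12 41
f 17 41 6
f 38 41 17
f 1 17 13
f 17 6 18
f 13 18 2
f 17 18 13
f 1 13 22
f 13 2 23
f 22 23 8
f 13 23 22
f 1 22 34
f 22 8 37
f 34 37 11
f 22 37 34
f 1 34 38
f 34 11 42
f 38 42 12
f 34 42 38
f 2 18 29
f 18 6 32
f 29 32 10
f 18 32 29
f 6 41 19
f 41 12 40
f 19 40 5
f 41 40 19
f 12 42 39
f 42 11 35
f 39 35 3
f 42 35 39
f 11 37 36
f 37 8 24
f 36 24 7
f 37 24 36
f 8 23 28
f 23 2 25
f 28 25 9
f 23 25 28
f 4 30 16
f 30 10 31
f 16 31 5
f 30 31 16
f 4 16 14
f 16 5 15
f 14 15 3
f 16 15 14
f 4 14 21
f 14 3 20
f 21 20 7
f 14 20 21
f 4 21 26
f 21 7 27
f 26 27 9
f 21 27 26
f 4 26 30
f 26 9 33
f 30 33 10
f 26 33 30
f 5 31 19
f 31 10 32
f 19 32 6
f 31 32 19
f 3 15 39
f 15 5 40
f 39 40 12
f 15 40 39
f 7 20 36
f 20 3 35
f 36 35 11
f 20 35 36
f 9 27 28
f 27 7 24
f 28 24 8
f 27 24 28
f 10 33 29
f 33 9 25
f 29 25 2
f 33 25 29
f 44 43 46
f 44 46 45
f 46 43 47
f 46 47 45
f 47 43 48
f 47 48 45
f 48 43 49
f 48 49 45
f 49 43 50
f 49 50 45
f 50 43 51
f 50 51 45
f 51 43 52
f 51 52 45
f 52 43 53
f 52 53 45
f 53 43 54
f 53 54 45
f 54 43 55
f 54 55 45
f 55 43 56
f 55 56 45
f 56 43 44
f 56 44 45
f 58 60 57
f 61 58 57
f 57 60 59
f 59 61 57
f 58 64 60
f 62 58 61
f 62 64 58
f 60 64 59
f 63 61 59
f 59 64 63
f 63 62 61
f 64 62 63



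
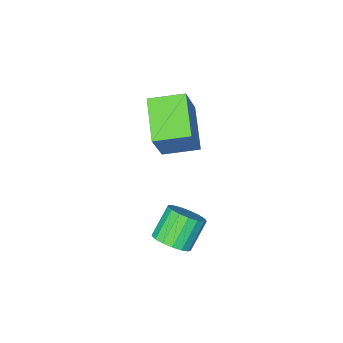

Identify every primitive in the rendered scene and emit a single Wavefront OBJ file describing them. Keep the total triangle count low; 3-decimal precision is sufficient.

v -2.928 -1.985 0.601
v -2.159 -1.502 2.19
v -2.127 -0.624 -0.199
v -1.359 -0.141 1.39
v -1.881 -2.759 0.33
v -1.113 -2.276 1.919
v -1.081 -1.398 -0.47
v -0.312 -0.915 1.119
v 0.114 0.698 -2.949
v 0.589 0.26 -2.63
v -0.24 0.045 -1.692
v -0.714 0.482 -2.011
v 0.66 0.57 -2.496
v -0.169 0.354 -1.559
v 0.605 0.909 -2.466
v -0.224 0.693 -1.529
v 0.439 1.199 -2.547
v -0.39 0.984 -1.609
v 0.198 1.375 -2.72
v -0.631 1.16 -1.782
v -0.062 1.396 -2.945
v -0.891 1.18 -2.007
v -0.282 1.256 -3.171
v -1.111 1.041 -2.233
v -0.411 0.989 -3.346
v -1.24 0.774 -2.408
v -0.419 0.655 -3.43
v -1.248 0.44 -2.493
v -0.305 0.331 -3.404
v -1.134 0.115 -2.467
v -0.095 0.09 -3.274
v -0.924 -0.125 -2.336
v 0.163 -0.011 -3.069
v -0.666 -0.226 -2.131
v 0.41 0.051 -2.837
v -0.419 -0.165 -1.899
f 2 4 1
f 5 2 1
f 1 4 3
f 3 5 1
f 2 8 4
f 6 2 5
f 6 8 2
f 4 8 3
f 7 5 3
f 3 8 7
f 7 6 5
f 8 6 7
f 10 9 13
f 10 13 11
f 11 13 14
f 11 14 12
f 13 9 15
f 13 15 14
f 14 15 16
f 14 16 12
f 15 9 17
f 15 17 16
f 16 17 18
f 16 18 12
f 17 9 19
f 17 19 18
f 18 19 20
f 18 20 12
f 19 9 21
f 19 21 20
f 20 21 22
f 20 22 12
f 21 9 23
f 21 23 22
f 22 23 24
f 22 24 12
f 23 9 25
f 23 25 24
f 24 25 26
f 24 26 12
f 25 9 27
f 25 27 26
f 26 27 28
f 26 28 12
f 27 9 29
f 27 29 28
f 28 29 30
f 28 30 12
f 29 9 31
f 29 31 30
f 30 31 32
f 30 32 12
f 31 9 33
f 31 33 32
f 32 33 34
f 32 34 12
f 33 9 35
f 33 35 34
f 34 35 36
f 34 36 12
f 35 9 10
f 35 10 36
f 36 10 11
f 36 11 12



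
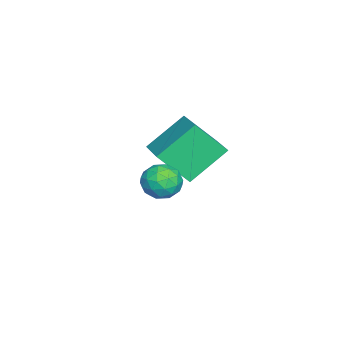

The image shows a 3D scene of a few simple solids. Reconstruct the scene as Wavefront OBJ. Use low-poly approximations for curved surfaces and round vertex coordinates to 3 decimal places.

v -1.435 -3.117 -1.208
v -2.516 -1.844 0.147
v -1.673 -1.834 -2.603
v -2.753 -0.561 -1.248
v 0.173 -2.279 -0.712
v -0.907 -1.006 0.643
v -0.064 -0.996 -2.107
v -1.145 0.277 -0.752
v 2.631 -0.649 -0.574
v 3.474 -0.832 -0.555
v 2.346 -1.908 -0.045
v 3.189 -2.091 -0.026
v 2.865 -1.498 0.509
v 3.041 -0.72 0.182
v 2.779 -2.02 -0.782
v 2.955 -1.242 -1.109
v 3.565 -1.68 -0.684
v 3.618 -1.357 0.113
v 2.202 -1.383 -0.713
v 2.255 -1.06 0.084
v 3.078 -0.63 -0.611
v 2.742 -2.11 0.011
v 2.552 -1.761 0.326
v 3.047 -1.869 0.336
v 2.823 -0.564 -0.178
v 3.318 -0.671 -0.167
v 2.96 -1.063 0.459
v 2.502 -2.069 -0.433
v 2.997 -2.176 -0.422
v 2.773 -0.871 -0.936
v 3.268 -0.979 -0.926
v 2.86 -1.677 -1.059
v 3.626 -1.236 -0.676
v 3.459 -1.976 -0.365
v 3.218 -1.934 -0.809
v 3.321 -1.477 -1.001
v 3.657 -1.046 -0.207
v 3.49 -1.786 0.104
v 3.3 -1.437 0.418
v 3.403 -0.98 0.226
v 3.711 -1.544 -0.283
v 2.33 -0.954 -0.704
v 2.163 -1.694 -0.393
v 2.417 -1.76 -0.826
v 2.52 -1.303 -1.018
v 2.361 -0.764 -0.235
v 2.194 -1.504 0.076
v 2.499 -1.263 0.401
v 2.602 -0.806 0.209
v 2.109 -1.196 -0.317
f 2 4 1
f 5 2 1
f 1 4 3
f 3 5 1
f 2 8 4
f 6 2 5
f 6 8 2
f 4 8 3
f 7 5 3
f 3 8 7
f 7 6 5
f 8 6 7
f 9 46 25
f 46 20 49
f 25 49 14
f 46 49 25
f 9 25 21
f 25 14 26
f 21 26 10
f 25 26 21
f 9 21 30
f 21 10 31
f 30 31 16
f 21 31 30
f 9 30 42
f 30 16 45
f 42 45 19
f 30 45 42
f 9 42 46
f 42 19 50
f 46 50 20
f 42 50 46
f 10 26 37
f 26 14 40
f 37 40 18
f 26 40 37
f 14 49 27
f 49 20 48
f 27 48 13
f 49 48 27
f 20 50 47
f 50 19 43
f 47 43 11
f 50 43 47
f 19 45 44
f 45 16 32
f 44 32 15
f 45 32 44
f 16 31 36
f 31 10 33
f 36 33 17
f 31 33 36
f 12 38 24
f 38 18 39
f 24 39 13
f 38 39 24
f 12 24 22
f 24 13 23
f 22 23 11
f 24 23 22
f 12 22 29
f 22 11 28
f 29 28 15
f 22 28 29
f 12 29 34
f 29 15 35
f 34 35 17
f 29 35 34
f 12 34 38
f 34 17 41
f 38 41 18
f 34 41 38
f 13 39 27
f 39 18 40
f 27 40 14
f 39 40 27
f 11 23 47
f 23 13 48
f 47 48 20
f 23 48 47
f 15 28 44
f 28 11 43
f 44 43 19
f 28 43 44
f 17 35 36
f 35 15 32
f 36 32 16
f 35 32 36
f 18 41 37
f 41 17 33
f 37 33 10
f 41 33 37



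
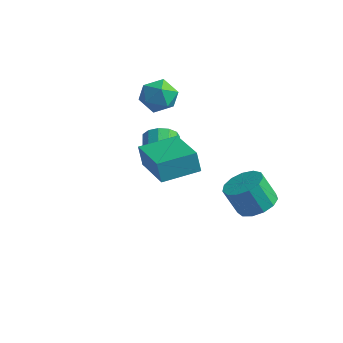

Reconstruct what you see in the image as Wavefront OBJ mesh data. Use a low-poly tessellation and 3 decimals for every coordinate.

v -0.24 1.502 3.137
v 0.395 1.052 3.508
v -0.975 0.328 2.972
v -0.34 -0.122 3.343
v -0.813 0.425 3.813
v -0.358 1.15 3.915
v -0.222 0.23 2.565
v 0.233 0.955 2.667
v 0.407 0.266 3.154
v 0.041 0.387 3.926
v -0.621 0.993 2.554
v -0.987 1.114 3.326
v -0.214 0.729 -0.756
v 0.179 0.714 -0.105
v -0.594 1.877 0.387
v -0.986 1.891 -0.264
v 0.395 0.971 -0.371
v -0.377 2.133 0.121
v 0.419 1.15 -0.759
v -0.354 2.313 -0.267
v 0.241 1.196 -1.146
v -0.531 2.359 -0.654
v -0.081 1.094 -1.409
v -0.853 2.256 -0.917
v -0.445 0.875 -1.465
v -1.217 2.038 -0.973
v -0.735 0.61 -1.296
v -1.508 1.773 -0.804
v -0.86 0.383 -0.955
v -1.633 1.545 -0.463
v -0.78 0.265 -0.551
v -1.553 1.428 -0.059
v -0.52 0.295 -0.212
v -1.293 1.458 0.28
v -0.163 0.462 -0.046
v -0.935 1.625 0.446
v 2.918 -3.967 2.614
v 2.695 -3.923 3.505
v 1.325 -2.828 2.16
v 1.103 -2.784 3.051
v 3.797 -2.676 2.769
v 3.575 -2.632 3.66
v 2.205 -1.537 2.315
v 1.982 -1.493 3.206
v 3.8 1.511 -2.09
v 4.598 1.371 -1.721
v 4.018 1.169 -0.542
v 3.22 1.309 -0.91
v 4.508 1.862 -1.681
v 3.928 1.661 -0.502
v 4.194 2.243 -1.771
v 3.613 2.041 -0.591
v 3.754 2.391 -1.962
v 3.174 2.189 -0.782
v 3.329 2.259 -2.193
v 2.749 2.057 -1.014
v 3.054 1.89 -2.392
v 2.474 1.688 -1.213
v 3.015 1.401 -2.495
v 2.435 1.199 -1.315
v 3.226 0.946 -2.469
v 2.646 0.745 -1.289
v 3.619 0.671 -2.323
v 3.039 0.469 -1.143
v 4.069 0.663 -2.102
v 3.489 0.461 -0.923
v 4.434 0.923 -1.878
v 3.854 0.722 -0.699
f 1 12 6
f 1 6 2
f 1 2 8
f 1 8 11
f 1 11 12
f 2 6 10
f 6 12 5
f 12 11 3
f 11 8 7
f 8 2 9
f 4 10 5
f 4 5 3
f 4 3 7
f 4 7 9
f 4 9 10
f 5 10 6
f 3 5 12
f 7 3 11
f 9 7 8
f 10 9 2
f 14 13 17
f 14 17 15
f 15 17 18
f 15 18 16
f 17 13 19
f 17 19 18
f 18 19 20
f 18 20 16
f 19 13 21
f 19 21 20
f 20 21 22
f 20 22 16
f 21 13 23
f 21 23 22
f 22 23 24
f 22 24 16
f 23 13 25
f 23 25 24
f 24 25 26
f 24 26 16
f 25 13 27
f 25 27 26
f 26 27 28
f 26 28 16
f 27 13 29
f 27 29 28
f 28 29 30
f 28 30 16
f 29 13 31
f 29 31 30
f 30 31 32
f 30 32 16
f 31 13 33
f 31 33 32
f 32 33 34
f 32 34 16
f 33 13 35
f 33 35 34
f 34 35 36
f 34 36 16
f 35 13 14
f 35 14 36
f 36 14 15
f 36 15 16
f 38 40 37
f 41 38 37
f 37 40 39
f 39 41 37
f 38 44 40
f 42 38 41
f 42 44 38
f 40 44 39
f 43 41 39
f 39 44 43
f 43 42 41
f 44 42 43
f 46 45 49
f 46 49 47
f 47 49 50
f 47 50 48
f 49 45 51
f 49 51 50
f 50 51 52
f 50 52 48
f 51 45 53
f 51 53 52
f 52 53 54
f 52 54 48
f 53 45 55
f 53 55 54
f 54 55 56
f 54 56 48
f 55 45 57
f 55 57 56
f 56 57 58
f 56 58 48
f 57 45 59
f 57 59 58
f 58 59 60
f 58 60 48
f 59 45 61
f 59 61 60
f 60 61 62
f 60 62 48
f 61 45 63
f 61 63 62
f 62 63 64
f 62 64 48
f 63 45 65
f 63 65 64
f 64 65 66
f 64 66 48
f 65 45 67
f 65 67 66
f 66 67 68
f 66 68 48
f 67 45 46
f 67 46 68
f 68 46 47
f 68 47 48



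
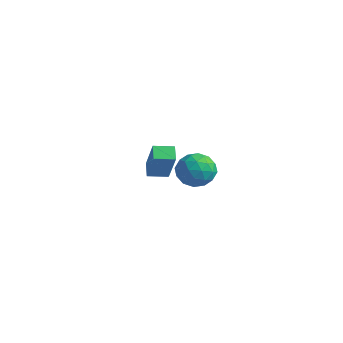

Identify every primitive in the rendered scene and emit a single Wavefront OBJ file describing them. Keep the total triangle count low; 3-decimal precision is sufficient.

v 3.208 -0.465 -0.228
v 4.011 -0.825 0.147
v 2.369 -1.295 0.773
v 3.172 -1.655 1.148
v 2.956 -0.731 1.276
v 3.475 -0.218 0.657
v 2.905 -1.902 0.263
v 3.424 -1.389 -0.356
v 3.824 -1.713 0.451
v 3.856 -0.989 1.076
v 2.524 -1.131 -0.156
v 2.556 -0.407 0.469
v 3.683 -0.572 -0.129
v 2.697 -1.548 1.049
v 2.57 -1.005 1.124
v 3.042 -1.217 1.344
v 3.368 -0.216 0.171
v 3.84 -0.427 0.392
v 3.22 -0.372 1.055
v 2.54 -1.693 0.528
v 3.012 -1.904 0.749
v 3.338 -0.903 -0.424
v 3.81 -1.115 -0.204
v 3.16 -1.748 -0.135
v 4.046 -1.305 0.27
v 3.552 -1.793 0.859
v 3.395 -1.938 0.339
v 3.7 -1.637 -0.025
v 4.064 -0.88 0.638
v 3.571 -1.368 1.227
v 3.444 -0.825 1.302
v 3.749 -0.524 0.938
v 3.954 -1.402 0.817
v 2.809 -0.752 -0.307
v 2.316 -1.24 0.282
v 2.631 -1.596 -0.018
v 2.936 -1.295 -0.382
v 2.828 -0.327 0.061
v 2.334 -0.815 0.65
v 2.68 -0.483 0.945
v 2.985 -0.182 0.581
v 2.426 -0.718 0.103
v -2.756 1.072 -2.987
v -3.335 1.499 -2.516
v -2.213 1.929 -3.096
v -2.792 2.356 -2.625
v -1.708 0.624 -1.295
v -2.287 1.051 -0.824
v -1.165 1.481 -1.404
v -1.744 1.908 -0.933
f 1 38 17
f 38 12 41
f 17 41 6
f 38 41 17
f 1 17 13
f 17 6 18
f 13 18 2
f 17 18 13
f 1 13 22
f 13 2 23
f 22 23 8
f 13 23 22
f 1 22 34
f 22 8 37
f 34 37 11
f 22 37 34
f 1 34 38
f 34 11 42
f 38 42 12
f 34 42 38
f 2 18 29
f 18 6 32
f 29 32 10
f 18 32 29
f 6 41 19
f 41 12 40
f 19 40 5
f 41 40 19
f 12 42 39
f 42 11 35
f 39 35 3
f 42 35 39
f 11 37 36
f 37 8 24
f 36 24 7
f 37 24 36
f 8 23 28
f 23 2 25
f 28 25 9
f 23 25 28
f 4 30 16
f 30 10 31
f 16 31 5
f 30 31 16
f 4 16 14
f 16 5 15
f 14 15 3
f 16 15 14
f 4 14 21
f 14 3 20
f 21 20 7
f 14 20 21
f 4 21 26
f 21 7 27
f 26 27 9
f 21 27 26
f 4 26 30
f 26 9 33
f 30 33 10
f 26 33 30
f 5 31 19
f 31 10 32
f 19 32 6
f 31 32 19
f 3 15 39
f 15 5 40
f 39 40 12
f 15 40 39
f 7 20 36
f 20 3 35
f 36 35 11
f 20 35 36
f 9 27 28
f 27 7 24
f 28 24 8
f 27 24 28
f 10 33 29
f 33 9 25
f 29 25 2
f 33 25 29
f 44 46 43
f 47 44 43
f 43 46 45
f 45 47 43
f 44 50 46
f 48 44 47
f 48 50 44
f 46 50 45
f 49 47 45
f 45 50 49
f 49 48 47
f 50 48 49



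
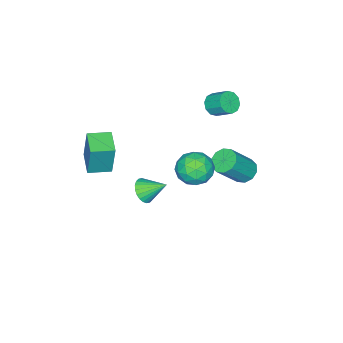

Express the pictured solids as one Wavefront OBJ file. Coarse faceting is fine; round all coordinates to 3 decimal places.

v 3.907 -4.155 1.859
v 4.01 -3.813 3.837
v 2.996 -3.319 1.763
v 3.099 -2.978 3.741
v 4.841 -3.162 1.639
v 4.944 -2.821 3.617
v 3.93 -2.327 1.543
v 4.033 -1.985 3.521
v 0.85 -2.728 -2.74
v 1.491 -2.321 -2.956
v 0.41 -1.592 -1.9
v 1.29 -2.237 -3.174
v 1.022 -2.228 -3.326
v 0.728 -2.296 -3.389
v 0.453 -2.429 -3.353
v 0.237 -2.607 -3.224
v 0.115 -2.805 -3.021
v 0.105 -2.99 -2.775
v 0.208 -3.136 -2.524
v 0.409 -3.22 -2.305
v 0.677 -3.228 -2.153
v 0.971 -3.161 -2.09
v 1.247 -3.028 -2.126
v 1.462 -2.849 -2.256
v 1.584 -2.652 -2.459
v 1.594 -2.467 -2.705
v 1.698 2.365 2.873
v 2.412 2.26 3.623
v 2.288 0.98 2.117
v 3.002 0.875 2.867
v 1.995 0.721 3.081
v 1.63 1.577 3.548
v 3.07 1.663 2.192
v 2.705 2.519 2.659
v 3.26 1.826 3.202
v 2.595 1.243 3.752
v 2.105 1.997 1.988
v 1.44 1.414 2.538
v 2.004 2.434 3.314
v 2.696 0.806 2.426
v 2.105 0.715 2.552
v 2.524 0.653 2.993
v 1.544 2.033 3.27
v 1.964 1.971 3.711
v 1.718 1.066 3.393
v 2.736 1.269 2.029
v 3.156 1.207 2.47
v 2.176 2.587 2.747
v 2.595 2.525 3.188
v 2.982 2.174 2.347
v 2.921 2.117 3.508
v 3.268 1.303 3.064
v 3.308 1.767 2.666
v 3.094 2.27 2.941
v 2.531 1.775 3.831
v 2.877 0.96 3.387
v 2.285 0.87 3.513
v 2.071 1.373 3.787
v 3.029 1.519 3.584
v 1.823 2.28 2.353
v 2.169 1.465 1.909
v 2.629 1.867 1.953
v 2.415 2.37 2.227
v 1.432 1.937 2.676
v 1.779 1.123 2.232
v 1.606 0.97 2.799
v 1.392 1.473 3.074
v 1.671 1.721 2.156
v -1.599 1.868 -0.234
v -1.048 2.301 -0.553
v 0.19 1.865 0.995
v -0.361 1.432 1.314
v -1.307 2.579 -0.268
v -0.069 2.144 1.281
v -1.678 2.586 0.031
v -0.44 2.151 1.579
v -2.019 2.319 0.228
v -0.78 1.883 1.776
v -2.199 1.879 0.248
v -0.961 1.443 1.797
v -2.15 1.435 0.085
v -0.912 0.999 1.633
v -1.891 1.156 -0.201
v -0.653 0.721 1.348
v -1.52 1.149 -0.499
v -0.282 0.714 1.049
v -1.18 1.417 -0.696
v 0.059 0.981 0.852
v -0.999 1.857 -0.717
v 0.239 1.421 0.832
v -2.885 -0.989 2.717
v -2.265 -0.793 2.459
v -2.274 0.165 3.166
v -2.895 -0.031 3.423
v -2.574 -0.615 2.214
v -2.583 0.343 2.92
v -3.002 -0.579 2.161
v -3.011 0.378 2.867
v -3.385 -0.701 2.32
v -3.394 0.257 3.027
v -3.578 -0.932 2.631
v -3.587 0.026 3.337
v -3.506 -1.185 2.974
v -3.515 -0.227 3.681
v -3.197 -1.363 3.22
v -3.206 -0.405 3.926
v -2.769 -1.398 3.273
v -2.778 -0.441 3.979
v -2.386 -1.277 3.113
v -2.395 -0.319 3.82
v -2.193 -1.046 2.803
v -2.202 -0.088 3.509
f 2 4 1
f 5 2 1
f 1 4 3
f 3 5 1
f 2 8 4
f 6 2 5
f 6 8 2
f 4 8 3
f 7 5 3
f 3 8 7
f 7 6 5
f 8 6 7
f 10 9 12
f 10 12 11
f 12 9 13
f 12 13 11
f 13 9 14
f 13 14 11
f 14 9 15
f 14 15 11
f 15 9 16
f 15 16 11
f 16 9 17
f 16 17 11
f 17 9 18
f 17 18 11
f 18 9 19
f 18 19 11
f 19 9 20
f 19 20 11
f 20 9 21
f 20 21 11
f 21 9 22
f 21 22 11
f 22 9 23
f 22 23 11
f 23 9 24
f 23 24 11
f 24 9 25
f 24 25 11
f 25 9 26
f 25 26 11
f 26 9 10
f 26 10 11
f 27 64 43
f 64 38 67
f 43 67 32
f 64 67 43
f 27 43 39
f 43 32 44
f 39 44 28
f 43 44 39
f 27 39 48
f 39 28 49
f 48 49 34
f 39 49 48
f 27 48 60
f 48 34 63
f 60 63 37
f 48 63 60
f 27 60 64
f 60 37 68
f 64 68 38
f 60 68 64
f 28 44 55
f 44 32 58
f 55 58 36
f 44 58 55
f 32 67 45
f 67 38 66
f 45 66 31
f 67 66 45
f 38 68 65
f 68 37 61
f 65 61 29
f 68 61 65
f 37 63 62
f 63 34 50
f 62 50 33
f 63 50 62
f 34 49 54
f 49 28 51
f 54 51 35
f 49 51 54
f 30 56 42
f 56 36 57
f 42 57 31
f 56 57 42
f 30 42 40
f 42 31 41
f 40 41 29
f 42 41 40
f 30 40 47
f 40 29 46
f 47 46 33
f 40 46 47
f 30 47 52
f 47 33 53
f 52 53 35
f 47 53 52
f 30 52 56
f 52 35 59
f 56 59 36
f 52 59 56
f 31 57 45
f 57 36 58
f 45 58 32
f 57 58 45
f 29 41 65
f 41 31 66
f 65 66 38
f 41 66 65
f 33 46 62
f 46 29 61
f 62 61 37
f 46 61 62
f 35 53 54
f 53 33 50
f 54 50 34
f 53 50 54
f 36 59 55
f 59 35 51
f 55 51 28
f 59 51 55
f 70 69 73
f 70 73 71
f 71 73 74
f 71 74 72
f 73 69 75
f 73 75 74
f 74 75 76
f 74 76 72
f 75 69 77
f 75 77 76
f 76 77 78
f 76 78 72
f 77 69 79
f 77 79 78
f 78 79 80
f 78 80 72
f 79 69 81
f 79 81 80
f 80 81 82
f 80 82 72
f 81 69 83
f 81 83 82
f 82 83 84
f 82 84 72
f 83 69 85
f 83 85 84
f 84 85 86
f 84 86 72
f 85 69 87
f 85 87 86
f 86 87 88
f 86 88 72
f 87 69 89
f 87 89 88
f 88 89 90
f 88 90 72
f 89 69 70
f 89 70 90
f 90 70 71
f 90 71 72
f 92 91 95
f 92 95 93
f 93 95 96
f 93 96 94
f 95 91 97
f 95 97 96
f 96 97 98
f 96 98 94
f 97 91 99
f 97 99 98
f 98 99 100
f 98 100 94
f 99 91 101
f 99 101 100
f 100 101 102
f 100 102 94
f 101 91 103
f 101 103 102
f 102 103 104
f 102 104 94
f 103 91 105
f 103 105 104
f 104 105 106
f 104 106 94
f 105 91 107
f 105 107 106
f 106 107 108
f 106 108 94
f 107 91 109
f 107 109 108
f 108 109 110
f 108 110 94
f 109 91 111
f 109 111 110
f 110 111 112
f 110 112 94
f 111 91 92
f 111 92 112
f 112 92 93
f 112 93 94



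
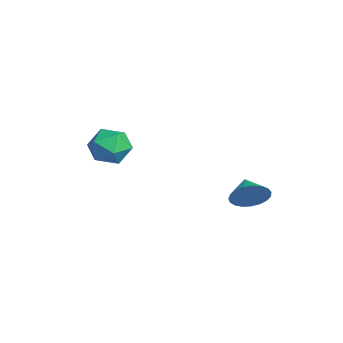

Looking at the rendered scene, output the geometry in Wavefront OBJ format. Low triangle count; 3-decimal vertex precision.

v 2.797 3.464 2.599
v 3.179 3.895 3.404
v 1.683 3.476 3.121
v 3.075 4.22 3.174
v 2.923 4.414 2.845
v 2.749 4.445 2.473
v 2.583 4.305 2.123
v 2.454 4.02 1.855
v 2.385 3.639 1.716
v 2.387 3.228 1.729
v 2.459 2.857 1.893
v 2.59 2.591 2.179
v 2.757 2.477 2.537
v 2.931 2.532 2.906
v 3.081 2.749 3.222
v 3.182 3.09 3.43
v 3.217 3.495 3.495
v -4.578 -1.924 3.208
v -3.915 -1.089 2.661
v -2.965 -2.751 3.899
v -2.302 -1.916 3.352
v -2.994 -1.616 4.284
v -3.99 -1.105 3.857
v -2.89 -2.735 2.703
v -3.886 -2.224 2.276
v -2.871 -1.59 2.349
v -2.936 -0.899 3.326
v -3.944 -2.941 3.234
v -4.009 -2.25 4.211
f 2 1 4
f 2 4 3
f 4 1 5
f 4 5 3
f 5 1 6
f 5 6 3
f 6 1 7
f 6 7 3
f 7 1 8
f 7 8 3
f 8 1 9
f 8 9 3
f 9 1 10
f 9 10 3
f 10 1 11
f 10 11 3
f 11 1 12
f 11 12 3
f 12 1 13
f 12 13 3
f 13 1 14
f 13 14 3
f 14 1 15
f 14 15 3
f 15 1 16
f 15 16 3
f 16 1 17
f 16 17 3
f 17 1 2
f 17 2 3
f 18 29 23
f 18 23 19
f 18 19 25
f 18 25 28
f 18 28 29
f 19 23 27
f 23 29 22
f 29 28 20
f 28 25 24
f 25 19 26
f 21 27 22
f 21 22 20
f 21 20 24
f 21 24 26
f 21 26 27
f 22 27 23
f 20 22 29
f 24 20 28
f 26 24 25
f 27 26 19



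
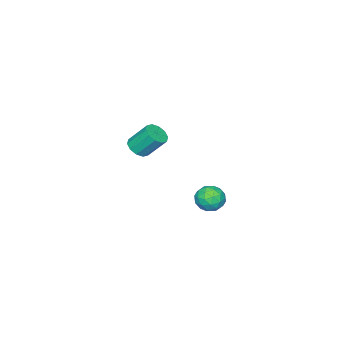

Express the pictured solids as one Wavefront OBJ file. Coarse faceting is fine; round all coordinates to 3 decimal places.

v -0.531 -4.36 0.173
v 0.023 -4.699 0.604
v -0.375 -3.68 1.918
v -0.929 -3.34 1.487
v 0.222 -4.325 0.374
v -0.176 -3.306 1.688
v 0.133 -3.964 0.067
v -0.265 -2.945 1.381
v -0.209 -3.754 -0.199
v -0.607 -2.735 1.115
v -0.675 -3.776 -0.324
v -1.073 -2.756 0.99
v -1.085 -4.02 -0.258
v -1.483 -3.001 1.056
v -1.284 -4.394 -0.028
v -1.682 -3.375 1.286
v -1.195 -4.755 0.279
v -1.593 -3.736 1.593
v -0.853 -4.965 0.545
v -1.251 -3.946 1.859
v -0.387 -4.944 0.67
v -0.785 -3.924 1.984
v 2.42 3.883 0.565
v 3.299 3.944 0.512
v 2.541 2.536 1.028
v 3.42 2.597 0.975
v 2.982 3.058 1.588
v 2.907 3.891 1.301
v 2.933 2.589 0.239
v 2.858 3.422 -0.048
v 3.616 3.144 0.31
v 3.647 3.434 1.144
v 2.193 3.046 0.396
v 2.224 3.336 1.23
v 2.849 4.031 0.498
v 2.991 2.449 1.042
v 2.733 2.72 1.403
v 3.25 2.755 1.371
v 2.618 4 0.962
v 3.135 4.036 0.93
v 2.949 3.516 1.563
v 2.705 2.444 0.61
v 3.222 2.48 0.578
v 2.59 3.725 0.169
v 3.107 3.76 0.137
v 2.891 2.964 -0.023
v 3.552 3.597 0.348
v 3.623 2.806 0.62
v 3.337 2.801 0.187
v 3.293 3.29 0.019
v 3.57 3.768 0.838
v 3.641 2.976 1.111
v 3.383 3.247 1.471
v 3.339 3.736 1.302
v 3.756 3.298 0.72
v 2.199 3.504 0.429
v 2.27 2.712 0.702
v 2.501 2.744 0.238
v 2.457 3.233 0.069
v 2.217 3.674 0.92
v 2.288 2.883 1.192
v 2.547 3.19 1.521
v 2.503 3.679 1.353
v 2.084 3.182 0.82
f 2 1 5
f 2 5 3
f 3 5 6
f 3 6 4
f 5 1 7
f 5 7 6
f 6 7 8
f 6 8 4
f 7 1 9
f 7 9 8
f 8 9 10
f 8 10 4
f 9 1 11
f 9 11 10
f 10 11 12
f 10 12 4
f 11 1 13
f 11 13 12
f 12 13 14
f 12 14 4
f 13 1 15
f 13 15 14
f 14 15 16
f 14 16 4
f 15 1 17
f 15 17 16
f 16 17 18
f 16 18 4
f 17 1 19
f 17 19 18
f 18 19 20
f 18 20 4
f 19 1 21
f 19 21 20
f 20 21 22
f 20 22 4
f 21 1 2
f 21 2 22
f 22 2 3
f 22 3 4
f 23 60 39
f 60 34 63
f 39 63 28
f 60 63 39
f 23 39 35
f 39 28 40
f 35 40 24
f 39 40 35
f 23 35 44
f 35 24 45
f 44 45 30
f 35 45 44
f 23 44 56
f 44 30 59
f 56 59 33
f 44 59 56
f 23 56 60
f 56 33 64
f 60 64 34
f 56 64 60
f 24 40 51
f 40 28 54
f 51 54 32
f 40 54 51
f 28 63 41
f 63 34 62
f 41 62 27
f 63 62 41
f 34 64 61
f 64 33 57
f 61 57 25
f 64 57 61
f 33 59 58
f 59 30 46
f 58 46 29
f 59 46 58
f 30 45 50
f 45 24 47
f 50 47 31
f 45 47 50
f 26 52 38
f 52 32 53
f 38 53 27
f 52 53 38
f 26 38 36
f 38 27 37
f 36 37 25
f 38 37 36
f 26 36 43
f 36 25 42
f 43 42 29
f 36 42 43
f 26 43 48
f 43 29 49
f 48 49 31
f 43 49 48
f 26 48 52
f 48 31 55
f 52 55 32
f 48 55 52
f 27 53 41
f 53 32 54
f 41 54 28
f 53 54 41
f 25 37 61
f 37 27 62
f 61 62 34
f 37 62 61
f 29 42 58
f 42 25 57
f 58 57 33
f 42 57 58
f 31 49 50
f 49 29 46
f 50 46 30
f 49 46 50
f 32 55 51
f 55 31 47
f 51 47 24
f 55 47 51



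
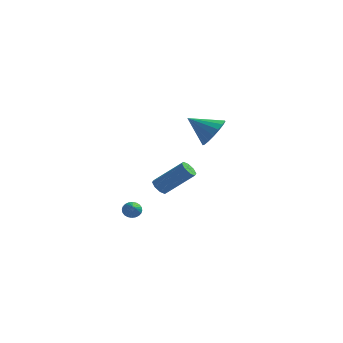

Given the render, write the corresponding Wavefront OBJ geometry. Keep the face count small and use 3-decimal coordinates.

v -0.88 -3.558 -0.611
v -0.455 -3.268 -0.483
v -0.54 -4.342 0.031
v -0.59 -3.208 -0.338
v -0.769 -3.201 -0.235
v -0.965 -3.249 -0.189
v -1.148 -3.343 -0.208
v -1.29 -3.47 -0.288
v -1.37 -3.611 -0.417
v -1.375 -3.743 -0.576
v -1.305 -3.847 -0.74
v -1.17 -3.907 -0.885
v -0.991 -3.914 -0.988
v -0.795 -3.866 -1.034
v -0.612 -3.772 -1.015
v -0.47 -3.645 -0.935
v -0.39 -3.505 -0.806
v -0.385 -3.372 -0.647
v -0.844 0.588 -0.79
v -0.509 0.805 -1.21
v 1.059 1.209 0.249
v 0.724 0.992 0.67
v -0.765 1.114 -1.021
v 0.803 1.518 0.439
v -1.067 1.115 -0.696
v 0.501 1.519 0.764
v -1.239 0.807 -0.426
v 0.329 1.211 1.033
v -1.179 0.371 -0.369
v 0.389 0.775 1.09
v -0.923 0.062 -0.559
v 0.645 0.466 0.901
v -0.621 0.061 -0.884
v 0.947 0.465 0.576
v -0.449 0.369 -1.153
v 1.119 0.773 0.306
v 1.295 3.583 2.402
v 1.865 3.812 3.278
v -0.175 3.357 3.418
v 1.688 4.268 3.124
v 1.422 4.566 2.804
v 1.126 4.639 2.393
v 0.869 4.47 1.983
v 0.709 4.098 1.67
v 0.684 3.608 1.524
v 0.798 3.112 1.58
v 1.027 2.724 1.824
v 1.316 2.532 2.2
v 1.601 2.582 2.623
v 1.815 2.86 2.995
v 1.91 3.304 3.232
f 2 1 4
f 2 4 3
f 4 1 5
f 4 5 3
f 5 1 6
f 5 6 3
f 6 1 7
f 6 7 3
f 7 1 8
f 7 8 3
f 8 1 9
f 8 9 3
f 9 1 10
f 9 10 3
f 10 1 11
f 10 11 3
f 11 1 12
f 11 12 3
f 12 1 13
f 12 13 3
f 13 1 14
f 13 14 3
f 14 1 15
f 14 15 3
f 15 1 16
f 15 16 3
f 16 1 17
f 16 17 3
f 17 1 18
f 17 18 3
f 18 1 2
f 18 2 3
f 20 19 23
f 20 23 21
f 21 23 24
f 21 24 22
f 23 19 25
f 23 25 24
f 24 25 26
f 24 26 22
f 25 19 27
f 25 27 26
f 26 27 28
f 26 28 22
f 27 19 29
f 27 29 28
f 28 29 30
f 28 30 22
f 29 19 31
f 29 31 30
f 30 31 32
f 30 32 22
f 31 19 33
f 31 33 32
f 32 33 34
f 32 34 22
f 33 19 35
f 33 35 34
f 34 35 36
f 34 36 22
f 35 19 20
f 35 20 36
f 36 20 21
f 36 21 22
f 38 37 40
f 38 40 39
f 40 37 41
f 40 41 39
f 41 37 42
f 41 42 39
f 42 37 43
f 42 43 39
f 43 37 44
f 43 44 39
f 44 37 45
f 44 45 39
f 45 37 46
f 45 46 39
f 46 37 47
f 46 47 39
f 47 37 48
f 47 48 39
f 48 37 49
f 48 49 39
f 49 37 50
f 49 50 39
f 50 37 51
f 50 51 39
f 51 37 38
f 51 38 39



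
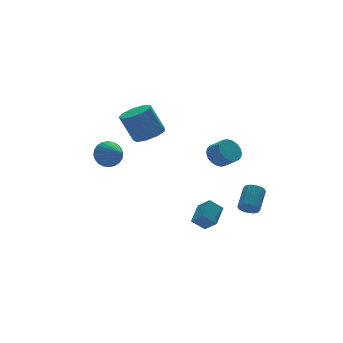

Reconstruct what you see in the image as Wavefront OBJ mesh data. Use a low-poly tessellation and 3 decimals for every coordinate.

v -4.007 1.15 1.492
v -3.464 0.859 0.809
v -3.933 -0.39 2.208
v -3.221 0.979 1.044
v -3.098 1.126 1.348
v -3.114 1.277 1.673
v -3.265 1.408 1.971
v -3.529 1.5 2.196
v -3.866 1.539 2.314
v -4.224 1.518 2.307
v -4.549 1.442 2.175
v -4.792 1.321 1.94
v -4.915 1.174 1.636
v -4.9 1.023 1.311
v -4.748 0.892 1.013
v -4.484 0.8 0.788
v -4.147 0.762 0.67
v -3.789 0.782 0.678
v -0.902 -4.021 -1.839
v 0.05 -3.11 -1.256
v -1.205 -3.255 -2.538
v -0.254 -2.345 -1.955
v -0.206 -4.335 -2.485
v 0.745 -3.425 -1.902
v -0.51 -3.57 -3.184
v 0.442 -2.659 -2.601
v 2.46 0.16 0.292
v 2.907 0.738 0.726
v 3.267 -0.063 1.422
v 2.82 -0.64 0.988
v 2.573 0.741 0.903
v 2.933 -0.06 1.598
v 2.216 0.629 0.958
v 2.576 -0.172 1.654
v 1.907 0.424 0.882
v 2.267 -0.377 1.577
v 1.708 0.167 0.689
v 2.068 -0.634 1.384
v 1.658 -0.092 0.417
v 2.018 -0.893 1.112
v 1.767 -0.3 0.121
v 2.127 -1.101 0.816
v 2.013 -0.417 -0.142
v 2.373 -1.218 0.554
v 2.347 -0.42 -0.318
v 2.707 -1.221 0.377
v 2.704 -0.308 -0.374
v 3.064 -1.109 0.322
v 3.013 -0.103 -0.297
v 3.373 -0.904 0.398
v 3.212 0.154 -0.104
v 3.572 -0.647 0.591
v 3.262 0.413 0.168
v 3.622 -0.388 0.863
v 3.153 0.621 0.464
v 3.513 -0.18 1.159
v 3.065 -2.311 -3.046
v 3.556 -2.729 -3.13
v 4.525 -1.767 -2.258
v 4.035 -1.349 -2.174
v 3.578 -2.516 -3.39
v 4.547 -1.554 -2.518
v 3.462 -2.247 -3.557
v 4.432 -1.286 -2.685
v 3.24 -1.996 -3.587
v 4.21 -1.035 -2.715
v 2.972 -1.829 -3.473
v 3.941 -0.868 -2.601
v 2.728 -1.791 -3.244
v 3.698 -0.83 -2.372
v 2.575 -1.893 -2.962
v 3.544 -0.931 -2.09
v 2.553 -2.106 -2.702
v 3.522 -1.144 -1.83
v 2.668 -2.374 -2.535
v 3.638 -1.413 -1.663
v 2.89 -2.625 -2.505
v 3.86 -1.664 -1.633
v 3.159 -2.792 -2.619
v 4.128 -1.831 -1.747
v 3.402 -2.83 -2.848
v 4.372 -1.869 -1.976
v -0.209 3.393 1.265
v 0.748 3.304 1.636
v 0.106 3.859 3.425
v -0.851 3.947 3.055
v 0.642 3.958 1.395
v 0 4.513 3.184
v 0.138 4.347 1.094
v -0.504 4.902 2.883
v -0.529 4.289 0.873
v -1.17 4.844 2.662
v -1.046 3.812 0.835
v -1.687 4.367 2.624
v -1.171 3.139 0.999
v -1.813 3.694 2.788
v -0.847 2.584 1.288
v -1.488 3.139 3.077
v -0.224 2.407 1.566
v -0.865 2.962 3.355
v 0.406 2.692 1.703
v -0.236 3.247 3.492
f 2 1 4
f 2 4 3
f 4 1 5
f 4 5 3
f 5 1 6
f 5 6 3
f 6 1 7
f 6 7 3
f 7 1 8
f 7 8 3
f 8 1 9
f 8 9 3
f 9 1 10
f 9 10 3
f 10 1 11
f 10 11 3
f 11 1 12
f 11 12 3
f 12 1 13
f 12 13 3
f 13 1 14
f 13 14 3
f 14 1 15
f 14 15 3
f 15 1 16
f 15 16 3
f 16 1 17
f 16 17 3
f 17 1 18
f 17 18 3
f 18 1 2
f 18 2 3
f 20 22 19
f 23 20 19
f 19 22 21
f 21 23 19
f 20 26 22
f 24 20 23
f 24 26 20
f 22 26 21
f 25 23 21
f 21 26 25
f 25 24 23
f 26 24 25
f 28 27 31
f 28 31 29
f 29 31 32
f 29 32 30
f 31 27 33
f 31 33 32
f 32 33 34
f 32 34 30
f 33 27 35
f 33 35 34
f 34 35 36
f 34 36 30
f 35 27 37
f 35 37 36
f 36 37 38
f 36 38 30
f 37 27 39
f 37 39 38
f 38 39 40
f 38 40 30
f 39 27 41
f 39 41 40
f 40 41 42
f 40 42 30
f 41 27 43
f 41 43 42
f 42 43 44
f 42 44 30
f 43 27 45
f 43 45 44
f 44 45 46
f 44 46 30
f 45 27 47
f 45 47 46
f 46 47 48
f 46 48 30
f 47 27 49
f 47 49 48
f 48 49 50
f 48 50 30
f 49 27 51
f 49 51 50
f 50 51 52
f 50 52 30
f 51 27 53
f 51 53 52
f 52 53 54
f 52 54 30
f 53 27 55
f 53 55 54
f 54 55 56
f 54 56 30
f 55 27 28
f 55 28 56
f 56 28 29
f 56 29 30
f 58 57 61
f 58 61 59
f 59 61 62
f 59 62 60
f 61 57 63
f 61 63 62
f 62 63 64
f 62 64 60
f 63 57 65
f 63 65 64
f 64 65 66
f 64 66 60
f 65 57 67
f 65 67 66
f 66 67 68
f 66 68 60
f 67 57 69
f 67 69 68
f 68 69 70
f 68 70 60
f 69 57 71
f 69 71 70
f 70 71 72
f 70 72 60
f 71 57 73
f 71 73 72
f 72 73 74
f 72 74 60
f 73 57 75
f 73 75 74
f 74 75 76
f 74 76 60
f 75 57 77
f 75 77 76
f 76 77 78
f 76 78 60
f 77 57 79
f 77 79 78
f 78 79 80
f 78 80 60
f 79 57 81
f 79 81 80
f 80 81 82
f 80 82 60
f 81 57 58
f 81 58 82
f 82 58 59
f 82 59 60
f 84 83 87
f 84 87 85
f 85 87 88
f 85 88 86
f 87 83 89
f 87 89 88
f 88 89 90
f 88 90 86
f 89 83 91
f 89 91 90
f 90 91 92
f 90 92 86
f 91 83 93
f 91 93 92
f 92 93 94
f 92 94 86
f 93 83 95
f 93 95 94
f 94 95 96
f 94 96 86
f 95 83 97
f 95 97 96
f 96 97 98
f 96 98 86
f 97 83 99
f 97 99 98
f 98 99 100
f 98 100 86
f 99 83 101
f 99 101 100
f 100 101 102
f 100 102 86
f 101 83 84
f 101 84 102
f 102 84 85
f 102 85 86



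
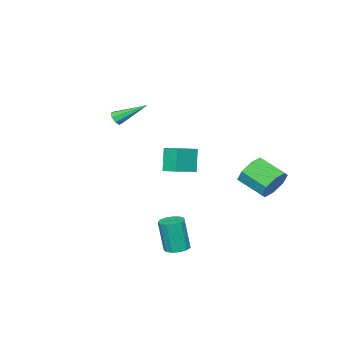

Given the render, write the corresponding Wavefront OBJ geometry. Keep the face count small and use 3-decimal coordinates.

v 3.513 3.906 -4.669
v 3.951 4.471 -4.585
v 4.026 4.119 -2.607
v 3.587 3.554 -2.691
v 3.573 4.613 -4.545
v 3.647 4.261 -2.568
v 3.176 4.53 -4.545
v 3.25 4.178 -2.567
v 2.886 4.249 -4.584
v 2.96 3.897 -2.607
v 2.795 3.86 -4.65
v 2.869 3.508 -2.672
v 2.931 3.484 -4.722
v 3.006 3.133 -2.744
v 3.253 3.243 -4.777
v 3.327 2.891 -2.799
v 3.657 3.212 -4.798
v 3.731 2.86 -2.82
v 4.015 3.402 -4.777
v 4.09 3.05 -2.8
v 4.214 3.751 -4.723
v 4.288 3.399 -2.745
v 4.19 4.15 -4.651
v 4.264 3.798 -2.673
v -0.419 0.895 -1.222
v -0.939 0.526 0.235
v -0.431 1.866 -0.98
v -0.951 1.496 0.476
v 1.131 0.784 -0.696
v 0.611 0.414 0.76
v 1.119 1.754 -0.455
v 0.599 1.385 1.002
v -0.025 -3.707 1.685
v 0.205 -3.893 2.124
v -0.975 -2.213 2.815
v 0.43 -3.61 1.94
v 0.388 -3.384 1.606
v 0.104 -3.347 1.318
v -0.255 -3.52 1.245
v -0.48 -3.803 1.43
v -0.438 -4.029 1.764
v -0.154 -4.067 2.052
v -3.907 4.584 -2.409
v -3.414 5.027 -1.543
v -3.28 3.399 -0.786
v -3.773 2.956 -1.651
v -4.243 4.998 -1.458
v -4.109 3.371 -0.701
v -4.876 4.727 -1.93
v -4.742 3.099 -1.173
v -4.941 4.372 -2.682
v -4.807 2.744 -1.925
v -4.4 4.141 -3.274
v -4.266 2.513 -2.517
v -3.571 4.169 -3.359
v -3.437 2.542 -2.602
v -2.938 4.441 -2.887
v -2.804 2.813 -2.13
v -2.873 4.796 -2.135
v -2.739 3.168 -1.378
f 2 1 5
f 2 5 3
f 3 5 6
f 3 6 4
f 5 1 7
f 5 7 6
f 6 7 8
f 6 8 4
f 7 1 9
f 7 9 8
f 8 9 10
f 8 10 4
f 9 1 11
f 9 11 10
f 10 11 12
f 10 12 4
f 11 1 13
f 11 13 12
f 12 13 14
f 12 14 4
f 13 1 15
f 13 15 14
f 14 15 16
f 14 16 4
f 15 1 17
f 15 17 16
f 16 17 18
f 16 18 4
f 17 1 19
f 17 19 18
f 18 19 20
f 18 20 4
f 19 1 21
f 19 21 20
f 20 21 22
f 20 22 4
f 21 1 23
f 21 23 22
f 22 23 24
f 22 24 4
f 23 1 2
f 23 2 24
f 24 2 3
f 24 3 4
f 26 28 25
f 29 26 25
f 25 28 27
f 27 29 25
f 26 32 28
f 30 26 29
f 30 32 26
f 28 32 27
f 31 29 27
f 27 32 31
f 31 30 29
f 32 30 31
f 34 33 36
f 34 36 35
f 36 33 37
f 36 37 35
f 37 33 38
f 37 38 35
f 38 33 39
f 38 39 35
f 39 33 40
f 39 40 35
f 40 33 41
f 40 41 35
f 41 33 42
f 41 42 35
f 42 33 34
f 42 34 35
f 44 43 47
f 44 47 45
f 45 47 48
f 45 48 46
f 47 43 49
f 47 49 48
f 48 49 50
f 48 50 46
f 49 43 51
f 49 51 50
f 50 51 52
f 50 52 46
f 51 43 53
f 51 53 52
f 52 53 54
f 52 54 46
f 53 43 55
f 53 55 54
f 54 55 56
f 54 56 46
f 55 43 57
f 55 57 56
f 56 57 58
f 56 58 46
f 57 43 59
f 57 59 58
f 58 59 60
f 58 60 46
f 59 43 44
f 59 44 60
f 60 44 45
f 60 45 46

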